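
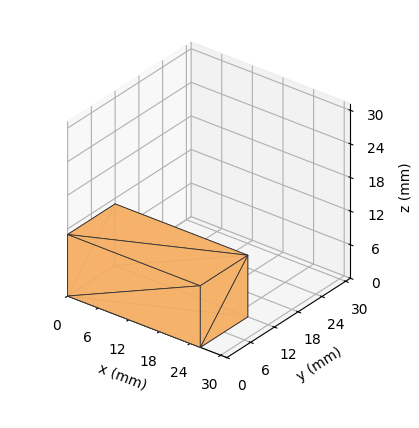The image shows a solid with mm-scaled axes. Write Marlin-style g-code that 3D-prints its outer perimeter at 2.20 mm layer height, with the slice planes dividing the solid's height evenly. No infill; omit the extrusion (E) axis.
Reading the render: the shape is a rectangular box, roughly 26 × 12 mm footprint and 11 mm tall (dimensions read to the nearest mm from the axis ticks). For the g-code, the solid's height is divided into equal slices at the stated Δz and each level perimeter traced with G1 moves after a G0 lift.

; perimeter-only toolpath
G21 ; units = mm
G90 ; absolute positioning
G28 ; home
; layer 1
G0 Z2.20
G0 X0.00 Y0.00
G1 X26.00 Y0.00
G1 X26.00 Y12.00
G1 X0.00 Y12.00
G1 X0.00 Y0.00
; layer 2
G0 Z4.40
G0 X0.00 Y0.00
G1 X26.00 Y0.00
G1 X26.00 Y12.00
G1 X0.00 Y12.00
G1 X0.00 Y0.00
; layer 3
G0 Z6.60
G0 X0.00 Y0.00
G1 X26.00 Y0.00
G1 X26.00 Y12.00
G1 X0.00 Y12.00
G1 X0.00 Y0.00
; layer 4
G0 Z8.80
G0 X0.00 Y0.00
G1 X26.00 Y0.00
G1 X26.00 Y12.00
G1 X0.00 Y12.00
G1 X0.00 Y0.00
; layer 5
G0 Z11.00
G0 X0.00 Y0.00
G1 X26.00 Y0.00
G1 X26.00 Y12.00
G1 X0.00 Y12.00
G1 X0.00 Y0.00
M2 ; end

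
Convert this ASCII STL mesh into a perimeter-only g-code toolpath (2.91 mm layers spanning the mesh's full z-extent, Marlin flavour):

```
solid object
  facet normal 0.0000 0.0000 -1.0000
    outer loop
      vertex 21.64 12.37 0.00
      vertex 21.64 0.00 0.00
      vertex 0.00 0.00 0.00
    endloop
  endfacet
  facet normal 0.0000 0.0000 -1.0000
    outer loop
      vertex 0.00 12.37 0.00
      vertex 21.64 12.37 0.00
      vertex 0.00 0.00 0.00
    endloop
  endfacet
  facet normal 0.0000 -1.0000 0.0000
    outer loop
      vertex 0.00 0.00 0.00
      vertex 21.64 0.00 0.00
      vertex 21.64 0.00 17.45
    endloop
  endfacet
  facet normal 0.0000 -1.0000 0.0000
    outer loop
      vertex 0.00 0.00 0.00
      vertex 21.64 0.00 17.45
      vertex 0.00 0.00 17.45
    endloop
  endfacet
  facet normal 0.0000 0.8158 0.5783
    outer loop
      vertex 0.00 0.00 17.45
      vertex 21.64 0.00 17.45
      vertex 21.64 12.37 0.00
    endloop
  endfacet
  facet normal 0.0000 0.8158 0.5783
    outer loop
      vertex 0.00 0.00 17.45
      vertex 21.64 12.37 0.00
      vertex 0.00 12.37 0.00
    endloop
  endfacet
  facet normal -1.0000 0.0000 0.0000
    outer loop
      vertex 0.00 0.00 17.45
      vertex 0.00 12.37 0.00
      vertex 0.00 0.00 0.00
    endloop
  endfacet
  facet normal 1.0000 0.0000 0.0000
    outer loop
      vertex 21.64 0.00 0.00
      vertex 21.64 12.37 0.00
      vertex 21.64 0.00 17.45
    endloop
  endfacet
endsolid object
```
; perimeter-only toolpath
G21 ; units = mm
G90 ; absolute positioning
G28 ; home
; layer 1
G0 Z2.91
G0 X0.00 Y0.00
G1 X21.64 Y0.00
G1 X21.64 Y10.31
G1 X0.00 Y10.31
G1 X0.00 Y0.00
; layer 2
G0 Z5.82
G0 X0.00 Y0.00
G1 X21.64 Y0.00
G1 X21.64 Y8.25
G1 X0.00 Y8.25
G1 X0.00 Y0.00
; layer 3
G0 Z8.72
G0 X0.00 Y0.00
G1 X21.64 Y0.00
G1 X21.64 Y6.18
G1 X0.00 Y6.18
G1 X0.00 Y0.00
; layer 4
G0 Z11.63
G0 X0.00 Y0.00
G1 X21.64 Y0.00
G1 X21.64 Y4.12
G1 X0.00 Y4.12
G1 X0.00 Y0.00
; layer 5
G0 Z14.54
G0 X0.00 Y0.00
G1 X21.64 Y0.00
G1 X21.64 Y2.06
G1 X0.00 Y2.06
G1 X0.00 Y0.00
M2 ; end

The solid is a wedge (ramp): 21.6 × 12.4 mm base, rising to 17.4 mm along the y=0 edge and sloping linearly to z=0 at y=12.4. Slicing at Δz = 2.91 mm — 6 equal slices spanning the solid's height, so layer i sits at z = i·h/6 — gives 5 non-empty perimeters. Each is a 4-segment closed polygon; G0 lifts to the layer z and rapids to the start vertex, then G1 traces the edges. The cross-section shrinks linearly with z (the slice at the apex is degenerate and omitted).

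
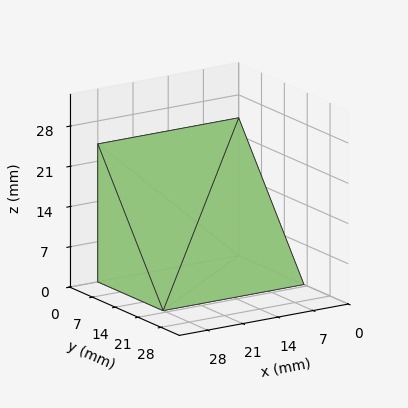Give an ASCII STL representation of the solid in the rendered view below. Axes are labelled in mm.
Reading the render: the shape is a wedge (ramp): 28 × 20 mm base, rising to 24 mm along the y=0 edge and sloping linearly to z=0 at y=20 (dimensions read to the nearest mm from the axis ticks). For the STL, each face is triangulated and given an outward normal.

solid part
  facet normal 0.0000 0.0000 -1.0000
    outer loop
      vertex 28.000 20.000 0.000
      vertex 28.000 0.000 0.000
      vertex 0.000 0.000 0.000
    endloop
  endfacet
  facet normal 0.0000 0.0000 -1.0000
    outer loop
      vertex 0.000 20.000 0.000
      vertex 28.000 20.000 0.000
      vertex 0.000 0.000 0.000
    endloop
  endfacet
  facet normal 0.0000 -1.0000 0.0000
    outer loop
      vertex 0.000 0.000 0.000
      vertex 28.000 0.000 0.000
      vertex 28.000 0.000 24.000
    endloop
  endfacet
  facet normal 0.0000 -1.0000 0.0000
    outer loop
      vertex 0.000 0.000 0.000
      vertex 28.000 0.000 24.000
      vertex 0.000 0.000 24.000
    endloop
  endfacet
  facet normal 0.0000 0.7682 0.6402
    outer loop
      vertex 0.000 0.000 24.000
      vertex 28.000 0.000 24.000
      vertex 28.000 20.000 0.000
    endloop
  endfacet
  facet normal 0.0000 0.7682 0.6402
    outer loop
      vertex 0.000 0.000 24.000
      vertex 28.000 20.000 0.000
      vertex 0.000 20.000 0.000
    endloop
  endfacet
  facet normal -1.0000 0.0000 0.0000
    outer loop
      vertex 0.000 0.000 24.000
      vertex 0.000 20.000 0.000
      vertex 0.000 0.000 0.000
    endloop
  endfacet
  facet normal 1.0000 0.0000 0.0000
    outer loop
      vertex 28.000 0.000 0.000
      vertex 28.000 20.000 0.000
      vertex 28.000 0.000 24.000
    endloop
  endfacet
endsolid part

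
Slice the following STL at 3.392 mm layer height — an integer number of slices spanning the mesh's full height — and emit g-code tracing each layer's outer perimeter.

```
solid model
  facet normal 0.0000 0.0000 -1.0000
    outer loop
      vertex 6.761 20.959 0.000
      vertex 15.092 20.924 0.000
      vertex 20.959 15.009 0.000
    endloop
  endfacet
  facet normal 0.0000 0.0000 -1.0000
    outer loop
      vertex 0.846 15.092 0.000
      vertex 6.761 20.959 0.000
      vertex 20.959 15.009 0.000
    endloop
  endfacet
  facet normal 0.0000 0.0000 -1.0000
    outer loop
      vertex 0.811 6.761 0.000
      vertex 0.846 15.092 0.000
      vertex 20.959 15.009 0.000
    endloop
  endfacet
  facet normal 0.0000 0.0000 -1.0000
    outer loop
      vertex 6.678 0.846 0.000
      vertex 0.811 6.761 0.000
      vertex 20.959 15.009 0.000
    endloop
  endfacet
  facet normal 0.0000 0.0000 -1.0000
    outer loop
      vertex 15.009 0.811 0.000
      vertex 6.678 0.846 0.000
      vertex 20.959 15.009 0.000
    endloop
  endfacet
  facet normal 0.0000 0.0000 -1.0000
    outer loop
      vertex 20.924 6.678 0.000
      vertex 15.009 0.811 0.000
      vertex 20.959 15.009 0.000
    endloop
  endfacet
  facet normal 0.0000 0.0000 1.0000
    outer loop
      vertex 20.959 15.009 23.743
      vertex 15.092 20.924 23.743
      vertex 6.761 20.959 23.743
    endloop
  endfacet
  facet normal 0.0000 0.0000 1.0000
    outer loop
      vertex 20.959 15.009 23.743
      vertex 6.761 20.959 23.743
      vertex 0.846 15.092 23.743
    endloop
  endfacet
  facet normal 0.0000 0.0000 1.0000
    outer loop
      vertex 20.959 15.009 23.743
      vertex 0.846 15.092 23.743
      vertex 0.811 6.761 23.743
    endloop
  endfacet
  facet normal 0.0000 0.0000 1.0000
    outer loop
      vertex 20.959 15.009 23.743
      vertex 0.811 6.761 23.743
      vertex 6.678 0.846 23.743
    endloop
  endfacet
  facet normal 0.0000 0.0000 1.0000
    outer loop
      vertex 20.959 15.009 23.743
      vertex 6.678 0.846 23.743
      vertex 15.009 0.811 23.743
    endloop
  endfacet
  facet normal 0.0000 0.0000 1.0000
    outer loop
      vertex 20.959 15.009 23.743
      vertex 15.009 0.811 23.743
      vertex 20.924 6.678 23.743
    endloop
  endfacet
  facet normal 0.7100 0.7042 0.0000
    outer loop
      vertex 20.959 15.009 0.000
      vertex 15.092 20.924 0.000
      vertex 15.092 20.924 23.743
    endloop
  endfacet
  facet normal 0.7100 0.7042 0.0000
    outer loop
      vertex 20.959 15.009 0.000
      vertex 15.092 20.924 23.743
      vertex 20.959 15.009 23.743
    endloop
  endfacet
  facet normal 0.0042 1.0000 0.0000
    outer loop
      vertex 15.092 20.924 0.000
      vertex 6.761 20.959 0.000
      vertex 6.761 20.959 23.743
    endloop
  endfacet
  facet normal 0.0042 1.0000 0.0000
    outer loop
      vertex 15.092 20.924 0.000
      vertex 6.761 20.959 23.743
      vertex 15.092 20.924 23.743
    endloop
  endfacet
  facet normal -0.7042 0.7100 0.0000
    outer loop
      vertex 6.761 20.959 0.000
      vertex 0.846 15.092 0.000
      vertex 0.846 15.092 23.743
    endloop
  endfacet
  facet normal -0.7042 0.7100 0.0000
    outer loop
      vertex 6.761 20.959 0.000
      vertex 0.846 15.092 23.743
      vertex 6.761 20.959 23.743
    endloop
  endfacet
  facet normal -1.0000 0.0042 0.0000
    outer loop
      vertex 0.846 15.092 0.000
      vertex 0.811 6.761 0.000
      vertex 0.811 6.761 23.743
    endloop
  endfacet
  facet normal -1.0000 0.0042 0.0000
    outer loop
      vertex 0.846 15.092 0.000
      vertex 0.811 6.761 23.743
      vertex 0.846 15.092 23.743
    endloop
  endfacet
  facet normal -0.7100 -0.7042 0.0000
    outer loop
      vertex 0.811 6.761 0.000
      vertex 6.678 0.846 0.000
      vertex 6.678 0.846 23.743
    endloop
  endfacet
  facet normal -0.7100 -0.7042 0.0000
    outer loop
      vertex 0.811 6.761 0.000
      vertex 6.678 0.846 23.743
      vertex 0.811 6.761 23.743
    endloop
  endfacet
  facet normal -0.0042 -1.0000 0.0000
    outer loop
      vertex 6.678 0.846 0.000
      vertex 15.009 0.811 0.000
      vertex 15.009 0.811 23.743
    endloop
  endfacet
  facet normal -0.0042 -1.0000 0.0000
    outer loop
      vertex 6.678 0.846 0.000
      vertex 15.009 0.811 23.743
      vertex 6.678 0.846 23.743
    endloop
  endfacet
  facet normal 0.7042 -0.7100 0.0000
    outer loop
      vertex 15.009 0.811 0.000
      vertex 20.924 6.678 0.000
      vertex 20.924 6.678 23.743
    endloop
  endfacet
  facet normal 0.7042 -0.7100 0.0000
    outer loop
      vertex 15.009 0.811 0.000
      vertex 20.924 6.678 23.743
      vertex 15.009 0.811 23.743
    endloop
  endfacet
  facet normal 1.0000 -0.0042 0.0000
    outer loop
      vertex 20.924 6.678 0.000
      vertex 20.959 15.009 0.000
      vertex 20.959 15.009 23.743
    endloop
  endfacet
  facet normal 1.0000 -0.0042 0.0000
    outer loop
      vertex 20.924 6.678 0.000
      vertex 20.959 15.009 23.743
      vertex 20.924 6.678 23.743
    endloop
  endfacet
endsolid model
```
; perimeter-only toolpath
G21 ; units = mm
G90 ; absolute positioning
G28 ; home
; layer 1
G0 Z3.392
G0 X20.959 Y15.009
G1 X15.092 Y20.924
G1 X6.761 Y20.959
G1 X0.846 Y15.092
G1 X0.811 Y6.761
G1 X6.678 Y0.846
G1 X15.009 Y0.811
G1 X20.924 Y6.678
G1 X20.959 Y15.009
; layer 2
G0 Z6.784
G0 X20.959 Y15.009
G1 X15.092 Y20.924
G1 X6.761 Y20.959
G1 X0.846 Y15.092
G1 X0.811 Y6.761
G1 X6.678 Y0.846
G1 X15.009 Y0.811
G1 X20.924 Y6.678
G1 X20.959 Y15.009
; layer 3
G0 Z10.176
G0 X20.959 Y15.009
G1 X15.092 Y20.924
G1 X6.761 Y20.959
G1 X0.846 Y15.092
G1 X0.811 Y6.761
G1 X6.678 Y0.846
G1 X15.009 Y0.811
G1 X20.924 Y6.678
G1 X20.959 Y15.009
; layer 4
G0 Z13.567
G0 X20.959 Y15.009
G1 X15.092 Y20.924
G1 X6.761 Y20.959
G1 X0.846 Y15.092
G1 X0.811 Y6.761
G1 X6.678 Y0.846
G1 X15.009 Y0.811
G1 X20.924 Y6.678
G1 X20.959 Y15.009
; layer 5
G0 Z16.959
G0 X20.959 Y15.009
G1 X15.092 Y20.924
G1 X6.761 Y20.959
G1 X0.846 Y15.092
G1 X0.811 Y6.761
G1 X6.678 Y0.846
G1 X15.009 Y0.811
G1 X20.924 Y6.678
G1 X20.959 Y15.009
; layer 6
G0 Z20.351
G0 X20.959 Y15.009
G1 X15.092 Y20.924
G1 X6.761 Y20.959
G1 X0.846 Y15.092
G1 X0.811 Y6.761
G1 X6.678 Y0.846
G1 X15.009 Y0.811
G1 X20.924 Y6.678
G1 X20.959 Y15.009
; layer 7
G0 Z23.743
G0 X20.959 Y15.009
G1 X15.092 Y20.924
G1 X6.761 Y20.959
G1 X0.846 Y15.092
G1 X0.811 Y6.761
G1 X6.678 Y0.846
G1 X15.009 Y0.811
G1 X20.924 Y6.678
G1 X20.959 Y15.009
M2 ; end

The solid is a regular 8-sided prism (a cylinder approximated with 8 flat sides), circumscribed radius ≈ 10.9 mm, height ≈ 23.7 mm. Slicing at Δz = 3.392 mm — 7 equal slices spanning the solid's height, so layer i sits at z = i·h/7 — gives 7 non-empty perimeters. Each is a 8-segment closed polygon; G0 lifts to the layer z and rapids to the start vertex, then G1 traces the edges.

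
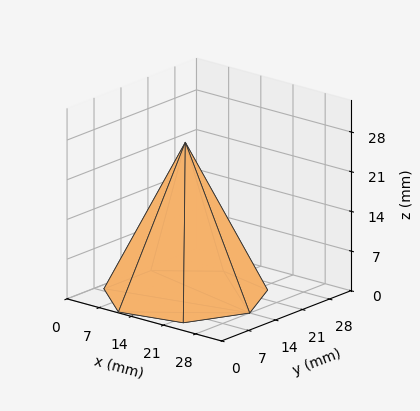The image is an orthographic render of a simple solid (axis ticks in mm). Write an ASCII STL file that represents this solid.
Reading the render: the shape is a regular 7-sided pyramid, base circumscribed radius ≈ 14 mm, apex at z ≈ 27 mm (dimensions read to the nearest mm from the axis ticks). For the STL, each face is triangulated and given an outward normal.

solid part
  facet normal 0.0000 0.0000 -1.0000
    outer loop
      vertex 10.885 27.649 0.000
      vertex 22.729 24.946 0.000
      vertex 28.000 14.000 0.000
    endloop
  endfacet
  facet normal 0.0000 0.0000 -1.0000
    outer loop
      vertex 1.386 20.074 0.000
      vertex 10.885 27.649 0.000
      vertex 28.000 14.000 0.000
    endloop
  endfacet
  facet normal 0.0000 0.0000 -1.0000
    outer loop
      vertex 1.386 7.926 0.000
      vertex 1.386 20.074 0.000
      vertex 28.000 14.000 0.000
    endloop
  endfacet
  facet normal 0.0000 0.0000 -1.0000
    outer loop
      vertex 10.885 0.351 0.000
      vertex 1.386 7.926 0.000
      vertex 28.000 14.000 0.000
    endloop
  endfacet
  facet normal 0.0000 0.0000 -1.0000
    outer loop
      vertex 22.729 3.054 0.000
      vertex 10.885 0.351 0.000
      vertex 28.000 14.000 0.000
    endloop
  endfacet
  facet normal 0.8163 0.3931 0.4233
    outer loop
      vertex 28.000 14.000 0.000
      vertex 22.729 24.946 0.000
      vertex 14.000 14.000 27.000
    endloop
  endfacet
  facet normal 0.2016 0.8833 0.4233
    outer loop
      vertex 22.729 24.946 0.000
      vertex 10.885 27.649 0.000
      vertex 14.000 14.000 27.000
    endloop
  endfacet
  facet normal -0.5649 0.7084 0.4233
    outer loop
      vertex 10.885 27.649 0.000
      vertex 1.386 20.074 0.000
      vertex 14.000 14.000 27.000
    endloop
  endfacet
  facet normal -0.9060 0.0000 0.4233
    outer loop
      vertex 1.386 20.074 0.000
      vertex 1.386 7.926 0.000
      vertex 14.000 14.000 27.000
    endloop
  endfacet
  facet normal -0.5649 -0.7084 0.4233
    outer loop
      vertex 1.386 7.926 0.000
      vertex 10.885 0.351 0.000
      vertex 14.000 14.000 27.000
    endloop
  endfacet
  facet normal 0.2016 -0.8833 0.4233
    outer loop
      vertex 10.885 0.351 0.000
      vertex 22.729 3.054 0.000
      vertex 14.000 14.000 27.000
    endloop
  endfacet
  facet normal 0.8163 -0.3931 0.4233
    outer loop
      vertex 22.729 3.054 0.000
      vertex 28.000 14.000 0.000
      vertex 14.000 14.000 27.000
    endloop
  endfacet
endsolid part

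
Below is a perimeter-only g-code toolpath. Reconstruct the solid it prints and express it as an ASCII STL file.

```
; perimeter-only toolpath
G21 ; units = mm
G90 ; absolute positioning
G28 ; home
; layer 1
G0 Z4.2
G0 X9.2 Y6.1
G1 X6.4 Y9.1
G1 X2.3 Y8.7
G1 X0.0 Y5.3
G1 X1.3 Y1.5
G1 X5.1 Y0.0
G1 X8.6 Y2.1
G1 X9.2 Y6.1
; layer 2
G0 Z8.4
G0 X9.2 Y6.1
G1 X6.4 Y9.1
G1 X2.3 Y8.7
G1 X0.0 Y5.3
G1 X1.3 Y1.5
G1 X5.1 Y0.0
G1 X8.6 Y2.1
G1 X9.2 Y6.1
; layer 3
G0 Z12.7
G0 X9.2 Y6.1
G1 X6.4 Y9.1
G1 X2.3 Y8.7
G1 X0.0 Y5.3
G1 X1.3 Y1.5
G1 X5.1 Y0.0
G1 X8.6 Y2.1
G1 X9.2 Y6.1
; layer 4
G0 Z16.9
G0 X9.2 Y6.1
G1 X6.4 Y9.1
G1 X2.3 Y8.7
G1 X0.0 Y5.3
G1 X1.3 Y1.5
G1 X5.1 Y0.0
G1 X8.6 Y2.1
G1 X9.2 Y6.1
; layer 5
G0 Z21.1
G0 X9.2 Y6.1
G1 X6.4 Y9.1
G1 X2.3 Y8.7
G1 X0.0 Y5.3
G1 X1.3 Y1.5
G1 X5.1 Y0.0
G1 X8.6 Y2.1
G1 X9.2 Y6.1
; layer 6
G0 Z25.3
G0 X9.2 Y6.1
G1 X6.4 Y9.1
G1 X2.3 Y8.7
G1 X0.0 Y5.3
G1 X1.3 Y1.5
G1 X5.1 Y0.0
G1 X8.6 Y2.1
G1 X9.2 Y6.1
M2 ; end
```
solid part
  facet normal 0.0000 0.0000 -1.0000
    outer loop
      vertex 2.3 8.7 0.0
      vertex 6.4 9.1 0.0
      vertex 9.2 6.1 0.0
    endloop
  endfacet
  facet normal 0.0000 0.0000 -1.0000
    outer loop
      vertex 0.0 5.3 0.0
      vertex 2.3 8.7 0.0
      vertex 9.2 6.1 0.0
    endloop
  endfacet
  facet normal 0.0000 0.0000 -1.0000
    outer loop
      vertex 1.3 1.5 0.0
      vertex 0.0 5.3 0.0
      vertex 9.2 6.1 0.0
    endloop
  endfacet
  facet normal 0.0000 0.0000 -1.0000
    outer loop
      vertex 5.1 0.0 0.0
      vertex 1.3 1.5 0.0
      vertex 9.2 6.1 0.0
    endloop
  endfacet
  facet normal 0.0000 0.0000 -1.0000
    outer loop
      vertex 8.6 2.1 0.0
      vertex 5.1 0.0 0.0
      vertex 9.2 6.1 0.0
    endloop
  endfacet
  facet normal 0.0000 0.0000 1.0000
    outer loop
      vertex 9.2 6.1 25.3
      vertex 6.4 9.1 25.3
      vertex 2.3 8.7 25.3
    endloop
  endfacet
  facet normal 0.0000 0.0000 1.0000
    outer loop
      vertex 9.2 6.1 25.3
      vertex 2.3 8.7 25.3
      vertex 0.0 5.3 25.3
    endloop
  endfacet
  facet normal 0.0000 0.0000 1.0000
    outer loop
      vertex 9.2 6.1 25.3
      vertex 0.0 5.3 25.3
      vertex 1.3 1.5 25.3
    endloop
  endfacet
  facet normal 0.0000 0.0000 1.0000
    outer loop
      vertex 9.2 6.1 25.3
      vertex 1.3 1.5 25.3
      vertex 5.1 0.0 25.3
    endloop
  endfacet
  facet normal 0.0000 0.0000 1.0000
    outer loop
      vertex 9.2 6.1 25.3
      vertex 5.1 0.0 25.3
      vertex 8.6 2.1 25.3
    endloop
  endfacet
  facet normal 0.7311 0.6823 0.0000
    outer loop
      vertex 9.2 6.1 0.0
      vertex 6.4 9.1 0.0
      vertex 6.4 9.1 25.3
    endloop
  endfacet
  facet normal 0.7311 0.6823 0.0000
    outer loop
      vertex 9.2 6.1 0.0
      vertex 6.4 9.1 25.3
      vertex 9.2 6.1 25.3
    endloop
  endfacet
  facet normal -0.0971 0.9953 0.0000
    outer loop
      vertex 6.4 9.1 0.0
      vertex 2.3 8.7 0.0
      vertex 2.3 8.7 25.3
    endloop
  endfacet
  facet normal -0.0971 0.9953 0.0000
    outer loop
      vertex 6.4 9.1 0.0
      vertex 2.3 8.7 25.3
      vertex 6.4 9.1 25.3
    endloop
  endfacet
  facet normal -0.8283 0.5603 0.0000
    outer loop
      vertex 2.3 8.7 0.0
      vertex 0.0 5.3 0.0
      vertex 0.0 5.3 25.3
    endloop
  endfacet
  facet normal -0.8283 0.5603 0.0000
    outer loop
      vertex 2.3 8.7 0.0
      vertex 0.0 5.3 25.3
      vertex 2.3 8.7 25.3
    endloop
  endfacet
  facet normal -0.9462 -0.3237 0.0000
    outer loop
      vertex 0.0 5.3 0.0
      vertex 1.3 1.5 0.0
      vertex 1.3 1.5 25.3
    endloop
  endfacet
  facet normal -0.9462 -0.3237 0.0000
    outer loop
      vertex 0.0 5.3 0.0
      vertex 1.3 1.5 25.3
      vertex 0.0 5.3 25.3
    endloop
  endfacet
  facet normal -0.3672 -0.9302 0.0000
    outer loop
      vertex 1.3 1.5 0.0
      vertex 5.1 0.0 0.0
      vertex 5.1 0.0 25.3
    endloop
  endfacet
  facet normal -0.3672 -0.9302 0.0000
    outer loop
      vertex 1.3 1.5 0.0
      vertex 5.1 0.0 25.3
      vertex 1.3 1.5 25.3
    endloop
  endfacet
  facet normal 0.5145 -0.8575 0.0000
    outer loop
      vertex 5.1 0.0 0.0
      vertex 8.6 2.1 0.0
      vertex 8.6 2.1 25.3
    endloop
  endfacet
  facet normal 0.5145 -0.8575 0.0000
    outer loop
      vertex 5.1 0.0 0.0
      vertex 8.6 2.1 25.3
      vertex 5.1 0.0 25.3
    endloop
  endfacet
  facet normal 0.9889 -0.1483 0.0000
    outer loop
      vertex 8.6 2.1 0.0
      vertex 9.2 6.1 0.0
      vertex 9.2 6.1 25.3
    endloop
  endfacet
  facet normal 0.9889 -0.1483 0.0000
    outer loop
      vertex 8.6 2.1 0.0
      vertex 9.2 6.1 25.3
      vertex 8.6 2.1 25.3
    endloop
  endfacet
endsolid part

The G0 Z moves step by Δz≈4.2 mm. Every layer's G1 loop is the same polygon, so the solid is a straight extrusion of it from z=0 to z≈25.3. Closing with flat bottom and top caps and triangulating gives 24 facets — a regular 7-sided prism (a cylinder approximated with 7 flat sides), circumscribed radius ≈ 4.7 mm, height ≈ 25.3 mm.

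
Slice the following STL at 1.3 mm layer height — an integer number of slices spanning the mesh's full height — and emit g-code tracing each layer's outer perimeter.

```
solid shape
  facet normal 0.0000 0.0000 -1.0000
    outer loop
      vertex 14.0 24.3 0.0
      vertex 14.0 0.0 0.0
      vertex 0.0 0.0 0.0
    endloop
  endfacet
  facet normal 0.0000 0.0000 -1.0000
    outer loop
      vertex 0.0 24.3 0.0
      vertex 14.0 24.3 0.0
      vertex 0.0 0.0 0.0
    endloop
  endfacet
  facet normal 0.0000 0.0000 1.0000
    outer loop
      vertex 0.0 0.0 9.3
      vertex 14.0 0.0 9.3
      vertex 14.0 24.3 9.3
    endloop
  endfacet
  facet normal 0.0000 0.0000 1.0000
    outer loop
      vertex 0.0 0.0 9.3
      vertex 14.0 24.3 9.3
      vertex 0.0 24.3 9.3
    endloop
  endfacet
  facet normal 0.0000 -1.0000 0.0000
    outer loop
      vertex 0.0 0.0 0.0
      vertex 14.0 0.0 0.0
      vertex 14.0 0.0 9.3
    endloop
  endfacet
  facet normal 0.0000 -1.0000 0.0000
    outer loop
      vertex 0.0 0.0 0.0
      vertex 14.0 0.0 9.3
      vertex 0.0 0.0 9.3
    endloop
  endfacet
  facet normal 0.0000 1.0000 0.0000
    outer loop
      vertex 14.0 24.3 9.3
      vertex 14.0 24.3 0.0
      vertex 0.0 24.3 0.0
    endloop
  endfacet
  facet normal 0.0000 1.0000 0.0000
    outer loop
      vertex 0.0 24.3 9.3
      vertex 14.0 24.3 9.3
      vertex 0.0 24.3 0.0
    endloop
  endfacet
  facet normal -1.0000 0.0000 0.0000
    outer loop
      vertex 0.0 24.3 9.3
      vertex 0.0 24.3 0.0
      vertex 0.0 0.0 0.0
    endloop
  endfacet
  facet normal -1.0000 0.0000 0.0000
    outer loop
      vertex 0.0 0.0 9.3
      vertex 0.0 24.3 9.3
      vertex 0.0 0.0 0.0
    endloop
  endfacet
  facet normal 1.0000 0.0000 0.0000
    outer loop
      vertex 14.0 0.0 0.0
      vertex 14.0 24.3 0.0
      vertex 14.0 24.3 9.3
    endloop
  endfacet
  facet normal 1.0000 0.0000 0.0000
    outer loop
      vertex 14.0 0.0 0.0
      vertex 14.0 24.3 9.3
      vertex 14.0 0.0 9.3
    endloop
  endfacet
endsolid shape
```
; perimeter-only toolpath
G21 ; units = mm
G90 ; absolute positioning
G28 ; home
; layer 1
G0 Z1.3
G0 X0.0 Y0.0
G1 X14.0 Y0.0
G1 X14.0 Y24.3
G1 X0.0 Y24.3
G1 X0.0 Y0.0
; layer 2
G0 Z2.7
G0 X0.0 Y0.0
G1 X14.0 Y0.0
G1 X14.0 Y24.3
G1 X0.0 Y24.3
G1 X0.0 Y0.0
; layer 3
G0 Z4.0
G0 X0.0 Y0.0
G1 X14.0 Y0.0
G1 X14.0 Y24.3
G1 X0.0 Y24.3
G1 X0.0 Y0.0
; layer 4
G0 Z5.3
G0 X0.0 Y0.0
G1 X14.0 Y0.0
G1 X14.0 Y24.3
G1 X0.0 Y24.3
G1 X0.0 Y0.0
; layer 5
G0 Z6.6
G0 X0.0 Y0.0
G1 X14.0 Y0.0
G1 X14.0 Y24.3
G1 X0.0 Y24.3
G1 X0.0 Y0.0
; layer 6
G0 Z8.0
G0 X0.0 Y0.0
G1 X14.0 Y0.0
G1 X14.0 Y24.3
G1 X0.0 Y24.3
G1 X0.0 Y0.0
; layer 7
G0 Z9.3
G0 X0.0 Y0.0
G1 X14.0 Y0.0
G1 X14.0 Y24.3
G1 X0.0 Y24.3
G1 X0.0 Y0.0
M2 ; end

The solid is a rectangular box, roughly 14 × 24.3 mm footprint and 9.3 mm tall. Slicing at Δz = 1.3 mm — 7 equal slices spanning the solid's height, so layer i sits at z = i·h/7 — gives 7 non-empty perimeters. Each is a 4-segment closed polygon; G0 lifts to the layer z and rapids to the start vertex, then G1 traces the edges.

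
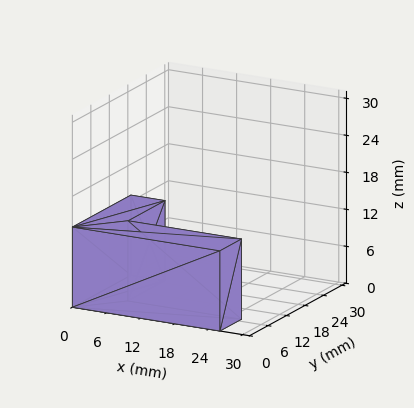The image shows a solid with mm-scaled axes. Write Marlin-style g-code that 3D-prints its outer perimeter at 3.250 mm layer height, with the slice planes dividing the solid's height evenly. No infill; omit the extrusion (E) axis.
Reading the render: the shape is an L-shaped prism: outer 26 × 19 mm, arm thicknesses ≈ 7 mm (horizontal) and 6 mm (vertical), extruded 13 mm in z (dimensions read to the nearest mm from the axis ticks). For the g-code, the solid's height is divided into equal slices at the stated Δz and each level perimeter traced with G1 moves after a G0 lift.

; perimeter-only toolpath
G21 ; units = mm
G90 ; absolute positioning
G28 ; home
; layer 1
G0 Z3.250
G0 X0.000 Y0.000
G1 X26.000 Y0.000
G1 X26.000 Y7.000
G1 X6.000 Y7.000
G1 X6.000 Y19.000
G1 X0.000 Y19.000
G1 X0.000 Y0.000
; layer 2
G0 Z6.500
G0 X0.000 Y0.000
G1 X26.000 Y0.000
G1 X26.000 Y7.000
G1 X6.000 Y7.000
G1 X6.000 Y19.000
G1 X0.000 Y19.000
G1 X0.000 Y0.000
; layer 3
G0 Z9.750
G0 X0.000 Y0.000
G1 X26.000 Y0.000
G1 X26.000 Y7.000
G1 X6.000 Y7.000
G1 X6.000 Y19.000
G1 X0.000 Y19.000
G1 X0.000 Y0.000
; layer 4
G0 Z13.000
G0 X0.000 Y0.000
G1 X26.000 Y0.000
G1 X26.000 Y7.000
G1 X6.000 Y7.000
G1 X6.000 Y19.000
G1 X0.000 Y19.000
G1 X0.000 Y0.000
M2 ; end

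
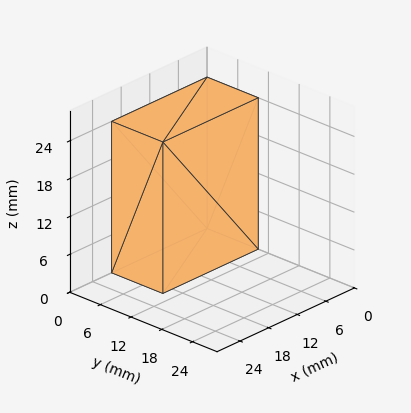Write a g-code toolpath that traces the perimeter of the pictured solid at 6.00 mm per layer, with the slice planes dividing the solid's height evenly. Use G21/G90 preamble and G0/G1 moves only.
Reading the render: the shape is a rectangular box, roughly 20 × 10 mm footprint and 24 mm tall (dimensions read to the nearest mm from the axis ticks). For the g-code, the solid's height is divided into equal slices at the stated Δz and each level perimeter traced with G1 moves after a G0 lift.

; perimeter-only toolpath
G21 ; units = mm
G90 ; absolute positioning
G28 ; home
; layer 1
G0 Z6.00
G0 X0.00 Y0.00
G1 X20.00 Y0.00
G1 X20.00 Y10.00
G1 X0.00 Y10.00
G1 X0.00 Y0.00
; layer 2
G0 Z12.00
G0 X0.00 Y0.00
G1 X20.00 Y0.00
G1 X20.00 Y10.00
G1 X0.00 Y10.00
G1 X0.00 Y0.00
; layer 3
G0 Z18.00
G0 X0.00 Y0.00
G1 X20.00 Y0.00
G1 X20.00 Y10.00
G1 X0.00 Y10.00
G1 X0.00 Y0.00
; layer 4
G0 Z24.00
G0 X0.00 Y0.00
G1 X20.00 Y0.00
G1 X20.00 Y10.00
G1 X0.00 Y10.00
G1 X0.00 Y0.00
M2 ; end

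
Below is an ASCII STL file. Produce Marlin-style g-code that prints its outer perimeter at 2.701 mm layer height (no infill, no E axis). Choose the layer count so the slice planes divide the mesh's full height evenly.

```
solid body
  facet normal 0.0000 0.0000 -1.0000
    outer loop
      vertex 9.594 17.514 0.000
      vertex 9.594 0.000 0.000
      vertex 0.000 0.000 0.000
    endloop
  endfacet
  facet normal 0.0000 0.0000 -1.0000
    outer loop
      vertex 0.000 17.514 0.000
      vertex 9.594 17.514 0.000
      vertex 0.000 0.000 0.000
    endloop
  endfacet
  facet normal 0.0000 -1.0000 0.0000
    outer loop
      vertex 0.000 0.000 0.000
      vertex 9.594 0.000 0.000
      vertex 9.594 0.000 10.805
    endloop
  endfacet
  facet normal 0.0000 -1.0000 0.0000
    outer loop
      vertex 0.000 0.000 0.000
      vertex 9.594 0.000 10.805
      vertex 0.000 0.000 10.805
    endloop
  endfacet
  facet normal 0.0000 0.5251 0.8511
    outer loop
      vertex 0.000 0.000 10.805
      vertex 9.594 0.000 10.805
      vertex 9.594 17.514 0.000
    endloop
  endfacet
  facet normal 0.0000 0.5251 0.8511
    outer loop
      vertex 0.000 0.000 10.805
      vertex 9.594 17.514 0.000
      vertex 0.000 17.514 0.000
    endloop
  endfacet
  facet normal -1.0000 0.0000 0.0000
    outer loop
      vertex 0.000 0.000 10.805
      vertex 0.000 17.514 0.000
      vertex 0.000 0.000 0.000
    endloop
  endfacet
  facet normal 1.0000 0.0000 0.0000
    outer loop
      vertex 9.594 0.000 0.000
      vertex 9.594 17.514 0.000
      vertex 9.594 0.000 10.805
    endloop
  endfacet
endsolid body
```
; perimeter-only toolpath
G21 ; units = mm
G90 ; absolute positioning
G28 ; home
; layer 1
G0 Z2.701
G0 X0.000 Y0.000
G1 X9.594 Y0.000
G1 X9.594 Y13.136
G1 X0.000 Y13.136
G1 X0.000 Y0.000
; layer 2
G0 Z5.402
G0 X0.000 Y0.000
G1 X9.594 Y0.000
G1 X9.594 Y8.757
G1 X0.000 Y8.757
G1 X0.000 Y0.000
; layer 3
G0 Z8.104
G0 X0.000 Y0.000
G1 X9.594 Y0.000
G1 X9.594 Y4.378
G1 X0.000 Y4.378
G1 X0.000 Y0.000
M2 ; end

The solid is a wedge (ramp): 9.59 × 17.5 mm base, rising to 10.8 mm along the y=0 edge and sloping linearly to z=0 at y=17.5. Slicing at Δz = 2.701 mm — 4 equal slices spanning the solid's height, so layer i sits at z = i·h/4 — gives 3 non-empty perimeters. Each is a 4-segment closed polygon; G0 lifts to the layer z and rapids to the start vertex, then G1 traces the edges. The cross-section shrinks linearly with z (the slice at the apex is degenerate and omitted).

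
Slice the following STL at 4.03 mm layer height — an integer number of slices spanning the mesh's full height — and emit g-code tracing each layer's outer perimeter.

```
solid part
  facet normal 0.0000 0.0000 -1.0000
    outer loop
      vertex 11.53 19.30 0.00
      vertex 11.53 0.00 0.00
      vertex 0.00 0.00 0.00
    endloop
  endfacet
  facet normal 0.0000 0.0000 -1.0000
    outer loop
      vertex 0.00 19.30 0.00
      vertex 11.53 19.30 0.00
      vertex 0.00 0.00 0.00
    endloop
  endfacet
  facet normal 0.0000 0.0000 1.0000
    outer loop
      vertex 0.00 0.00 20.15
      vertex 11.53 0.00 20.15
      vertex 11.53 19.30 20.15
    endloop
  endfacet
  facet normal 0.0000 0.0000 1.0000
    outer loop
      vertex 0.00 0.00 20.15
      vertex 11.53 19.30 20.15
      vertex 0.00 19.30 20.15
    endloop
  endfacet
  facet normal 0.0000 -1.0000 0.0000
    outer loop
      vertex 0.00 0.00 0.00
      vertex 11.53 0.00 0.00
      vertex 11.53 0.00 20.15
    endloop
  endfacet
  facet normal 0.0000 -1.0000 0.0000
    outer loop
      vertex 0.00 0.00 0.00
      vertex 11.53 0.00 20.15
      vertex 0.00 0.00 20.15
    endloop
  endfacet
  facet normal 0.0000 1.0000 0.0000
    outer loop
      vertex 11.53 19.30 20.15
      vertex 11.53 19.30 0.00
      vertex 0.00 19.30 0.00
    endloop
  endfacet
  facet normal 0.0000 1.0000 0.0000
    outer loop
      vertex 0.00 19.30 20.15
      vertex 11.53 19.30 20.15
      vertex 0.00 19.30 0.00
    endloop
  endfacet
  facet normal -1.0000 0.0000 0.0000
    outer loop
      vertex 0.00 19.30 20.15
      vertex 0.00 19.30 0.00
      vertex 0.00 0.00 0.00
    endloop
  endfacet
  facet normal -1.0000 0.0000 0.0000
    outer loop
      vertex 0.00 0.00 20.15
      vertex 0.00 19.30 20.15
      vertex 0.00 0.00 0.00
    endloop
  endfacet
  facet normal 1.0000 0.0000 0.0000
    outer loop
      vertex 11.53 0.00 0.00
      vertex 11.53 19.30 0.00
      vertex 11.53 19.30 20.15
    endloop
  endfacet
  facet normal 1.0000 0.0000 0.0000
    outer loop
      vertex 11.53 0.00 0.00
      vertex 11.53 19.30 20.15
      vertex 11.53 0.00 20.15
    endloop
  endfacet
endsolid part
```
; perimeter-only toolpath
G21 ; units = mm
G90 ; absolute positioning
G28 ; home
; layer 1
G0 Z4.03
G0 X0.00 Y0.00
G1 X11.53 Y0.00
G1 X11.53 Y19.30
G1 X0.00 Y19.30
G1 X0.00 Y0.00
; layer 2
G0 Z8.06
G0 X0.00 Y0.00
G1 X11.53 Y0.00
G1 X11.53 Y19.30
G1 X0.00 Y19.30
G1 X0.00 Y0.00
; layer 3
G0 Z12.09
G0 X0.00 Y0.00
G1 X11.53 Y0.00
G1 X11.53 Y19.30
G1 X0.00 Y19.30
G1 X0.00 Y0.00
; layer 4
G0 Z16.12
G0 X0.00 Y0.00
G1 X11.53 Y0.00
G1 X11.53 Y19.30
G1 X0.00 Y19.30
G1 X0.00 Y0.00
; layer 5
G0 Z20.15
G0 X0.00 Y0.00
G1 X11.53 Y0.00
G1 X11.53 Y19.30
G1 X0.00 Y19.30
G1 X0.00 Y0.00
M2 ; end

The solid is a rectangular box, roughly 11.5 × 19.3 mm footprint and 20.1 mm tall. Slicing at Δz = 4.03 mm — 5 equal slices spanning the solid's height, so layer i sits at z = i·h/5 — gives 5 non-empty perimeters. Each is a 4-segment closed polygon; G0 lifts to the layer z and rapids to the start vertex, then G1 traces the edges.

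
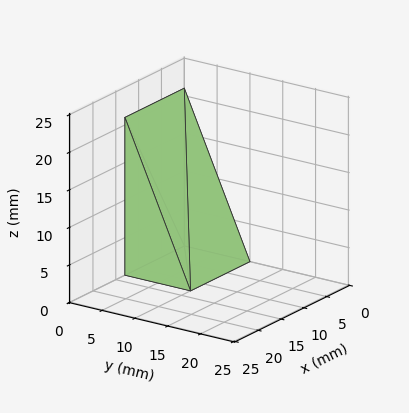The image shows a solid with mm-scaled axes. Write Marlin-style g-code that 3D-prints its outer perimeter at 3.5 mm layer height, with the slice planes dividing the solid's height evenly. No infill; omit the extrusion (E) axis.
Reading the render: the shape is a wedge (ramp): 13 × 10 mm base, rising to 21 mm along the y=0 edge and sloping linearly to z=0 at y=10 (dimensions read to the nearest mm from the axis ticks). For the g-code, the solid's height is divided into equal slices at the stated Δz and each level perimeter traced with G1 moves after a G0 lift.

; perimeter-only toolpath
G21 ; units = mm
G90 ; absolute positioning
G28 ; home
; layer 1
G0 Z3.5
G0 X0.0 Y0.0
G1 X13.0 Y0.0
G1 X13.0 Y8.3
G1 X0.0 Y8.3
G1 X0.0 Y0.0
; layer 2
G0 Z7.0
G0 X0.0 Y0.0
G1 X13.0 Y0.0
G1 X13.0 Y6.7
G1 X0.0 Y6.7
G1 X0.0 Y0.0
; layer 3
G0 Z10.5
G0 X0.0 Y0.0
G1 X13.0 Y0.0
G1 X13.0 Y5.0
G1 X0.0 Y5.0
G1 X0.0 Y0.0
; layer 4
G0 Z14.0
G0 X0.0 Y0.0
G1 X13.0 Y0.0
G1 X13.0 Y3.3
G1 X0.0 Y3.3
G1 X0.0 Y0.0
; layer 5
G0 Z17.5
G0 X0.0 Y0.0
G1 X13.0 Y0.0
G1 X13.0 Y1.7
G1 X0.0 Y1.7
G1 X0.0 Y0.0
M2 ; end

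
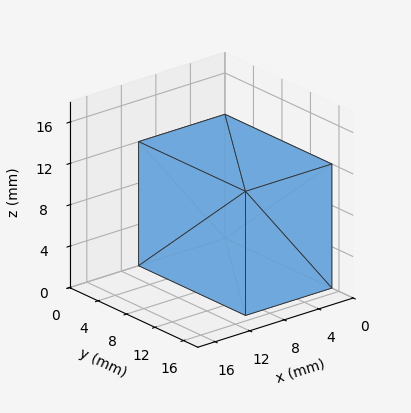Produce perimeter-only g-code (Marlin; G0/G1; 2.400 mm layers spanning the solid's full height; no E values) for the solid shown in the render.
Reading the render: the shape is a rectangular box, roughly 10 × 15 mm footprint and 12 mm tall (dimensions read to the nearest mm from the axis ticks). For the g-code, the solid's height is divided into equal slices at the stated Δz and each level perimeter traced with G1 moves after a G0 lift.

; perimeter-only toolpath
G21 ; units = mm
G90 ; absolute positioning
G28 ; home
; layer 1
G0 Z2.400
G0 X0.000 Y0.000
G1 X10.000 Y0.000
G1 X10.000 Y15.000
G1 X0.000 Y15.000
G1 X0.000 Y0.000
; layer 2
G0 Z4.800
G0 X0.000 Y0.000
G1 X10.000 Y0.000
G1 X10.000 Y15.000
G1 X0.000 Y15.000
G1 X0.000 Y0.000
; layer 3
G0 Z7.200
G0 X0.000 Y0.000
G1 X10.000 Y0.000
G1 X10.000 Y15.000
G1 X0.000 Y15.000
G1 X0.000 Y0.000
; layer 4
G0 Z9.600
G0 X0.000 Y0.000
G1 X10.000 Y0.000
G1 X10.000 Y15.000
G1 X0.000 Y15.000
G1 X0.000 Y0.000
; layer 5
G0 Z12.000
G0 X0.000 Y0.000
G1 X10.000 Y0.000
G1 X10.000 Y15.000
G1 X0.000 Y15.000
G1 X0.000 Y0.000
M2 ; end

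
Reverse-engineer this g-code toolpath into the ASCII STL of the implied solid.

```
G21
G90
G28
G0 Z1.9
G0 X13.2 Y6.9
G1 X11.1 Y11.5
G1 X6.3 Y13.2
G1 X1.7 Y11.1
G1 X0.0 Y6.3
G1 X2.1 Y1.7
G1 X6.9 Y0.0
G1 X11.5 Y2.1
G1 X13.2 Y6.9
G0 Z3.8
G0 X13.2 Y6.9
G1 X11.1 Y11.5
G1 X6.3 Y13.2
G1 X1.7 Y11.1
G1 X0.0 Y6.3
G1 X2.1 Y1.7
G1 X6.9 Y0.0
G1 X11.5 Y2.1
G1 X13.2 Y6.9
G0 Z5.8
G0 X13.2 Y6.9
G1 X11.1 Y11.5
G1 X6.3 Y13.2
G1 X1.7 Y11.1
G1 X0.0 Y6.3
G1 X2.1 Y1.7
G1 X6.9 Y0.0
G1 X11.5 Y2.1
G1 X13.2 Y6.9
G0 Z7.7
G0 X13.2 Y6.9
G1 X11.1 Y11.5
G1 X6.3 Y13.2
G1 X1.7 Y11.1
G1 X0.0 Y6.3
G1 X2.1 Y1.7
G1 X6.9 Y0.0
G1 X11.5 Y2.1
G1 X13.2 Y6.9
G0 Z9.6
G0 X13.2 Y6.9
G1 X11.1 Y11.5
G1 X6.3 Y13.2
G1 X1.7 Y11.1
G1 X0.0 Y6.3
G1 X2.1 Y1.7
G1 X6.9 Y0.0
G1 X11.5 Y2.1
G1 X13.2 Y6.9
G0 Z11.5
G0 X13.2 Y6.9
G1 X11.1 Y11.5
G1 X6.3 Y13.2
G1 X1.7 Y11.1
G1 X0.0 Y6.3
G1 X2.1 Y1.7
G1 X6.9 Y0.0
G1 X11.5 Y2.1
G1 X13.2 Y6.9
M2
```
solid part
  facet normal 0.0000 0.0000 -1.0000
    outer loop
      vertex 6.3 13.2 0.0
      vertex 11.1 11.5 0.0
      vertex 13.2 6.9 0.0
    endloop
  endfacet
  facet normal 0.0000 0.0000 -1.0000
    outer loop
      vertex 1.7 11.1 0.0
      vertex 6.3 13.2 0.0
      vertex 13.2 6.9 0.0
    endloop
  endfacet
  facet normal 0.0000 0.0000 -1.0000
    outer loop
      vertex 0.0 6.3 0.0
      vertex 1.7 11.1 0.0
      vertex 13.2 6.9 0.0
    endloop
  endfacet
  facet normal 0.0000 0.0000 -1.0000
    outer loop
      vertex 2.1 1.7 0.0
      vertex 0.0 6.3 0.0
      vertex 13.2 6.9 0.0
    endloop
  endfacet
  facet normal 0.0000 0.0000 -1.0000
    outer loop
      vertex 6.9 0.0 0.0
      vertex 2.1 1.7 0.0
      vertex 13.2 6.9 0.0
    endloop
  endfacet
  facet normal 0.0000 0.0000 -1.0000
    outer loop
      vertex 11.5 2.1 0.0
      vertex 6.9 0.0 0.0
      vertex 13.2 6.9 0.0
    endloop
  endfacet
  facet normal 0.0000 0.0000 1.0000
    outer loop
      vertex 13.2 6.9 11.5
      vertex 11.1 11.5 11.5
      vertex 6.3 13.2 11.5
    endloop
  endfacet
  facet normal 0.0000 0.0000 1.0000
    outer loop
      vertex 13.2 6.9 11.5
      vertex 6.3 13.2 11.5
      vertex 1.7 11.1 11.5
    endloop
  endfacet
  facet normal 0.0000 0.0000 1.0000
    outer loop
      vertex 13.2 6.9 11.5
      vertex 1.7 11.1 11.5
      vertex 0.0 6.3 11.5
    endloop
  endfacet
  facet normal 0.0000 0.0000 1.0000
    outer loop
      vertex 13.2 6.9 11.5
      vertex 0.0 6.3 11.5
      vertex 2.1 1.7 11.5
    endloop
  endfacet
  facet normal 0.0000 0.0000 1.0000
    outer loop
      vertex 13.2 6.9 11.5
      vertex 2.1 1.7 11.5
      vertex 6.9 0.0 11.5
    endloop
  endfacet
  facet normal 0.0000 0.0000 1.0000
    outer loop
      vertex 13.2 6.9 11.5
      vertex 6.9 0.0 11.5
      vertex 11.5 2.1 11.5
    endloop
  endfacet
  facet normal 0.9097 0.4153 0.0000
    outer loop
      vertex 13.2 6.9 0.0
      vertex 11.1 11.5 0.0
      vertex 11.1 11.5 11.5
    endloop
  endfacet
  facet normal 0.9097 0.4153 0.0000
    outer loop
      vertex 13.2 6.9 0.0
      vertex 11.1 11.5 11.5
      vertex 13.2 6.9 11.5
    endloop
  endfacet
  facet normal 0.3338 0.9426 0.0000
    outer loop
      vertex 11.1 11.5 0.0
      vertex 6.3 13.2 0.0
      vertex 6.3 13.2 11.5
    endloop
  endfacet
  facet normal 0.3338 0.9426 0.0000
    outer loop
      vertex 11.1 11.5 0.0
      vertex 6.3 13.2 11.5
      vertex 11.1 11.5 11.5
    endloop
  endfacet
  facet normal -0.4153 0.9097 0.0000
    outer loop
      vertex 6.3 13.2 0.0
      vertex 1.7 11.1 0.0
      vertex 1.7 11.1 11.5
    endloop
  endfacet
  facet normal -0.4153 0.9097 0.0000
    outer loop
      vertex 6.3 13.2 0.0
      vertex 1.7 11.1 11.5
      vertex 6.3 13.2 11.5
    endloop
  endfacet
  facet normal -0.9426 0.3338 0.0000
    outer loop
      vertex 1.7 11.1 0.0
      vertex 0.0 6.3 0.0
      vertex 0.0 6.3 11.5
    endloop
  endfacet
  facet normal -0.9426 0.3338 0.0000
    outer loop
      vertex 1.7 11.1 0.0
      vertex 0.0 6.3 11.5
      vertex 1.7 11.1 11.5
    endloop
  endfacet
  facet normal -0.9097 -0.4153 0.0000
    outer loop
      vertex 0.0 6.3 0.0
      vertex 2.1 1.7 0.0
      vertex 2.1 1.7 11.5
    endloop
  endfacet
  facet normal -0.9097 -0.4153 0.0000
    outer loop
      vertex 0.0 6.3 0.0
      vertex 2.1 1.7 11.5
      vertex 0.0 6.3 11.5
    endloop
  endfacet
  facet normal -0.3338 -0.9426 0.0000
    outer loop
      vertex 2.1 1.7 0.0
      vertex 6.9 0.0 0.0
      vertex 6.9 0.0 11.5
    endloop
  endfacet
  facet normal -0.3338 -0.9426 0.0000
    outer loop
      vertex 2.1 1.7 0.0
      vertex 6.9 0.0 11.5
      vertex 2.1 1.7 11.5
    endloop
  endfacet
  facet normal 0.4153 -0.9097 0.0000
    outer loop
      vertex 6.9 0.0 0.0
      vertex 11.5 2.1 0.0
      vertex 11.5 2.1 11.5
    endloop
  endfacet
  facet normal 0.4153 -0.9097 0.0000
    outer loop
      vertex 6.9 0.0 0.0
      vertex 11.5 2.1 11.5
      vertex 6.9 0.0 11.5
    endloop
  endfacet
  facet normal 0.9426 -0.3338 0.0000
    outer loop
      vertex 11.5 2.1 0.0
      vertex 13.2 6.9 0.0
      vertex 13.2 6.9 11.5
    endloop
  endfacet
  facet normal 0.9426 -0.3338 0.0000
    outer loop
      vertex 11.5 2.1 0.0
      vertex 13.2 6.9 11.5
      vertex 11.5 2.1 11.5
    endloop
  endfacet
endsolid part

The G0 Z moves step by Δz≈1.9 mm. Every layer's G1 loop is the same polygon, so the solid is a straight extrusion of it from z=0 to z≈11.5. Closing with flat bottom and top caps and triangulating gives 28 facets — a regular 8-sided prism (a cylinder approximated with 8 flat sides), circumscribed radius ≈ 6.6 mm, height ≈ 11.5 mm.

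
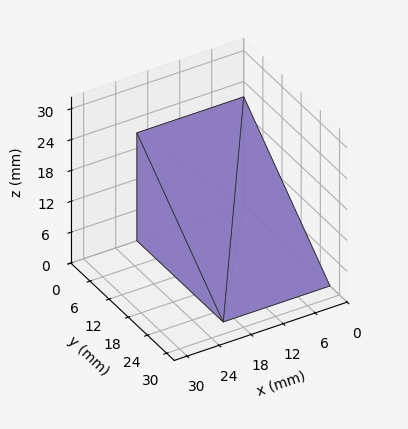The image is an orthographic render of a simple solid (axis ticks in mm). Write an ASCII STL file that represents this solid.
Reading the render: the shape is a wedge (ramp): 20 × 27 mm base, rising to 21 mm along the y=0 edge and sloping linearly to z=0 at y=27 (dimensions read to the nearest mm from the axis ticks). For the STL, each face is triangulated and given an outward normal.

solid part
  facet normal 0.0000 0.0000 -1.0000
    outer loop
      vertex 20.00 27.00 0.00
      vertex 20.00 0.00 0.00
      vertex 0.00 0.00 0.00
    endloop
  endfacet
  facet normal 0.0000 0.0000 -1.0000
    outer loop
      vertex 0.00 27.00 0.00
      vertex 20.00 27.00 0.00
      vertex 0.00 0.00 0.00
    endloop
  endfacet
  facet normal 0.0000 -1.0000 0.0000
    outer loop
      vertex 0.00 0.00 0.00
      vertex 20.00 0.00 0.00
      vertex 20.00 0.00 21.00
    endloop
  endfacet
  facet normal 0.0000 -1.0000 0.0000
    outer loop
      vertex 0.00 0.00 0.00
      vertex 20.00 0.00 21.00
      vertex 0.00 0.00 21.00
    endloop
  endfacet
  facet normal 0.0000 0.6139 0.7894
    outer loop
      vertex 0.00 0.00 21.00
      vertex 20.00 0.00 21.00
      vertex 20.00 27.00 0.00
    endloop
  endfacet
  facet normal 0.0000 0.6139 0.7894
    outer loop
      vertex 0.00 0.00 21.00
      vertex 20.00 27.00 0.00
      vertex 0.00 27.00 0.00
    endloop
  endfacet
  facet normal -1.0000 0.0000 0.0000
    outer loop
      vertex 0.00 0.00 21.00
      vertex 0.00 27.00 0.00
      vertex 0.00 0.00 0.00
    endloop
  endfacet
  facet normal 1.0000 0.0000 0.0000
    outer loop
      vertex 20.00 0.00 0.00
      vertex 20.00 27.00 0.00
      vertex 20.00 0.00 21.00
    endloop
  endfacet
endsolid part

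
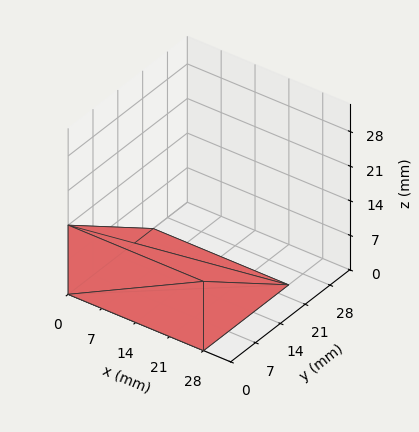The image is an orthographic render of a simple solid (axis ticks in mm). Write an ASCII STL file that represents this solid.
Reading the render: the shape is a wedge (ramp): 28 × 24 mm base, rising to 14 mm along the y=0 edge and sloping linearly to z=0 at y=24 (dimensions read to the nearest mm from the axis ticks). For the STL, each face is triangulated and given an outward normal.

solid part
  facet normal 0.0000 0.0000 -1.0000
    outer loop
      vertex 28.00 24.00 0.00
      vertex 28.00 0.00 0.00
      vertex 0.00 0.00 0.00
    endloop
  endfacet
  facet normal 0.0000 0.0000 -1.0000
    outer loop
      vertex 0.00 24.00 0.00
      vertex 28.00 24.00 0.00
      vertex 0.00 0.00 0.00
    endloop
  endfacet
  facet normal 0.0000 -1.0000 0.0000
    outer loop
      vertex 0.00 0.00 0.00
      vertex 28.00 0.00 0.00
      vertex 28.00 0.00 14.00
    endloop
  endfacet
  facet normal 0.0000 -1.0000 0.0000
    outer loop
      vertex 0.00 0.00 0.00
      vertex 28.00 0.00 14.00
      vertex 0.00 0.00 14.00
    endloop
  endfacet
  facet normal 0.0000 0.5039 0.8638
    outer loop
      vertex 0.00 0.00 14.00
      vertex 28.00 0.00 14.00
      vertex 28.00 24.00 0.00
    endloop
  endfacet
  facet normal 0.0000 0.5039 0.8638
    outer loop
      vertex 0.00 0.00 14.00
      vertex 28.00 24.00 0.00
      vertex 0.00 24.00 0.00
    endloop
  endfacet
  facet normal -1.0000 0.0000 0.0000
    outer loop
      vertex 0.00 0.00 14.00
      vertex 0.00 24.00 0.00
      vertex 0.00 0.00 0.00
    endloop
  endfacet
  facet normal 1.0000 0.0000 0.0000
    outer loop
      vertex 28.00 0.00 0.00
      vertex 28.00 24.00 0.00
      vertex 28.00 0.00 14.00
    endloop
  endfacet
endsolid part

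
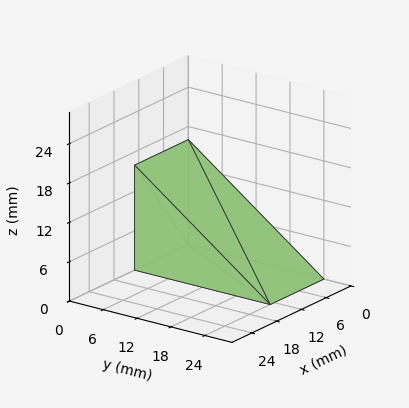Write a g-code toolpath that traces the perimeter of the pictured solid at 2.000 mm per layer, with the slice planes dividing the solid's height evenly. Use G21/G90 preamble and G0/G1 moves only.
Reading the render: the shape is a wedge (ramp): 13 × 24 mm base, rising to 16 mm along the y=0 edge and sloping linearly to z=0 at y=24 (dimensions read to the nearest mm from the axis ticks). For the g-code, the solid's height is divided into equal slices at the stated Δz and each level perimeter traced with G1 moves after a G0 lift.

; perimeter-only toolpath
G21 ; units = mm
G90 ; absolute positioning
G28 ; home
; layer 1
G0 Z2.000
G0 X0.000 Y0.000
G1 X13.000 Y0.000
G1 X13.000 Y21.000
G1 X0.000 Y21.000
G1 X0.000 Y0.000
; layer 2
G0 Z4.000
G0 X0.000 Y0.000
G1 X13.000 Y0.000
G1 X13.000 Y18.000
G1 X0.000 Y18.000
G1 X0.000 Y0.000
; layer 3
G0 Z6.000
G0 X0.000 Y0.000
G1 X13.000 Y0.000
G1 X13.000 Y15.000
G1 X0.000 Y15.000
G1 X0.000 Y0.000
; layer 4
G0 Z8.000
G0 X0.000 Y0.000
G1 X13.000 Y0.000
G1 X13.000 Y12.000
G1 X0.000 Y12.000
G1 X0.000 Y0.000
; layer 5
G0 Z10.000
G0 X0.000 Y0.000
G1 X13.000 Y0.000
G1 X13.000 Y9.000
G1 X0.000 Y9.000
G1 X0.000 Y0.000
; layer 6
G0 Z12.000
G0 X0.000 Y0.000
G1 X13.000 Y0.000
G1 X13.000 Y6.000
G1 X0.000 Y6.000
G1 X0.000 Y0.000
; layer 7
G0 Z14.000
G0 X0.000 Y0.000
G1 X13.000 Y0.000
G1 X13.000 Y3.000
G1 X0.000 Y3.000
G1 X0.000 Y0.000
M2 ; end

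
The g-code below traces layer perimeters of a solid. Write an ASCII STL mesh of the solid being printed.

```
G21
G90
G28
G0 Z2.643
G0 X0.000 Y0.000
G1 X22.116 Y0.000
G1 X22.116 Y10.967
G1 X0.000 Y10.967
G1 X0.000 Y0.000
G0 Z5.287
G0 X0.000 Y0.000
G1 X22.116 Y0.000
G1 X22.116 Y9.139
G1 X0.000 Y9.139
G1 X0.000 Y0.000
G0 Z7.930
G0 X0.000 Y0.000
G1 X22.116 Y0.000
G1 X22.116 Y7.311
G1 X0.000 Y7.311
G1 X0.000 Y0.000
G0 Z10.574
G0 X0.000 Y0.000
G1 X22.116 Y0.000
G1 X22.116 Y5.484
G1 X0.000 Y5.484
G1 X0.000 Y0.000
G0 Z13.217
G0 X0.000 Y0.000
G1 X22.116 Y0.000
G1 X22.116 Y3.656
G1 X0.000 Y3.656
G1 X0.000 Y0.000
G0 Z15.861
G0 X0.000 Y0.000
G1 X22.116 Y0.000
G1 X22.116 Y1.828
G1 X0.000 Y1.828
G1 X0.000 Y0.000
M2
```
solid part
  facet normal 0.0000 0.0000 -1.0000
    outer loop
      vertex 22.116 12.795 0.000
      vertex 22.116 0.000 0.000
      vertex 0.000 0.000 0.000
    endloop
  endfacet
  facet normal 0.0000 0.0000 -1.0000
    outer loop
      vertex 0.000 12.795 0.000
      vertex 22.116 12.795 0.000
      vertex 0.000 0.000 0.000
    endloop
  endfacet
  facet normal 0.0000 -1.0000 0.0000
    outer loop
      vertex 0.000 0.000 0.000
      vertex 22.116 0.000 0.000
      vertex 22.116 0.000 18.504
    endloop
  endfacet
  facet normal 0.0000 -1.0000 0.0000
    outer loop
      vertex 0.000 0.000 0.000
      vertex 22.116 0.000 18.504
      vertex 0.000 0.000 18.504
    endloop
  endfacet
  facet normal 0.0000 0.8225 0.5687
    outer loop
      vertex 0.000 0.000 18.504
      vertex 22.116 0.000 18.504
      vertex 22.116 12.795 0.000
    endloop
  endfacet
  facet normal 0.0000 0.8225 0.5687
    outer loop
      vertex 0.000 0.000 18.504
      vertex 22.116 12.795 0.000
      vertex 0.000 12.795 0.000
    endloop
  endfacet
  facet normal -1.0000 0.0000 0.0000
    outer loop
      vertex 0.000 0.000 18.504
      vertex 0.000 12.795 0.000
      vertex 0.000 0.000 0.000
    endloop
  endfacet
  facet normal 1.0000 0.0000 0.0000
    outer loop
      vertex 22.116 0.000 0.000
      vertex 22.116 12.795 0.000
      vertex 22.116 0.000 18.504
    endloop
  endfacet
endsolid part

The G0 Z moves step by Δz≈2.643 mm. The G1 loops shrink linearly with z, so the solid tapers from its base footprint up to z≈18.5. Closing with a flat bottom cap and the tapered top and triangulating gives 8 facets — a wedge (ramp): 22.1 × 12.8 mm base, rising to 18.5 mm along the y=0 edge and sloping linearly to z=0 at y=12.8.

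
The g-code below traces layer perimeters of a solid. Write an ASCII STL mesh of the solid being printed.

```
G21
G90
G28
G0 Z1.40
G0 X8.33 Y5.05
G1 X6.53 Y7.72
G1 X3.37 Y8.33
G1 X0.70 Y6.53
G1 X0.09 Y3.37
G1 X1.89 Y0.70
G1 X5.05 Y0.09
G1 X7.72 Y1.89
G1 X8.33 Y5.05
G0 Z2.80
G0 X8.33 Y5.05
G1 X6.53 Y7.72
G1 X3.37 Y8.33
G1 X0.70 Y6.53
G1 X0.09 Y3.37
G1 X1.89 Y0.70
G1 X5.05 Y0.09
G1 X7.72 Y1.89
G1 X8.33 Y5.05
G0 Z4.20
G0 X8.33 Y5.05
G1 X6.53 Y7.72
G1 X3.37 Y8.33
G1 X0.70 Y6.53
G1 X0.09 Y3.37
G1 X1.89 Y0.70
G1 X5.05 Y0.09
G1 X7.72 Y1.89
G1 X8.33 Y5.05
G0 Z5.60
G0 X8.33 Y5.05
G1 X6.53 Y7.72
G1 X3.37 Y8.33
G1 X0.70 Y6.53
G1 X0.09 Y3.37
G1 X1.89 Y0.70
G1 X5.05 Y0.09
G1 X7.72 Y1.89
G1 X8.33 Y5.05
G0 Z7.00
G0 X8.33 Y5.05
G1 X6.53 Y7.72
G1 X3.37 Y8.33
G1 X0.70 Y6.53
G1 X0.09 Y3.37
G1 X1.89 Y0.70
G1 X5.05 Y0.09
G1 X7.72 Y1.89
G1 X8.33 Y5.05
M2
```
solid part
  facet normal 0.0000 0.0000 -1.0000
    outer loop
      vertex 3.37 8.33 0.00
      vertex 6.53 7.72 0.00
      vertex 8.33 5.05 0.00
    endloop
  endfacet
  facet normal 0.0000 0.0000 -1.0000
    outer loop
      vertex 0.70 6.53 0.00
      vertex 3.37 8.33 0.00
      vertex 8.33 5.05 0.00
    endloop
  endfacet
  facet normal 0.0000 0.0000 -1.0000
    outer loop
      vertex 0.09 3.37 0.00
      vertex 0.70 6.53 0.00
      vertex 8.33 5.05 0.00
    endloop
  endfacet
  facet normal 0.0000 0.0000 -1.0000
    outer loop
      vertex 1.89 0.70 0.00
      vertex 0.09 3.37 0.00
      vertex 8.33 5.05 0.00
    endloop
  endfacet
  facet normal 0.0000 0.0000 -1.0000
    outer loop
      vertex 5.05 0.09 0.00
      vertex 1.89 0.70 0.00
      vertex 8.33 5.05 0.00
    endloop
  endfacet
  facet normal 0.0000 0.0000 -1.0000
    outer loop
      vertex 7.72 1.89 0.00
      vertex 5.05 0.09 0.00
      vertex 8.33 5.05 0.00
    endloop
  endfacet
  facet normal 0.0000 0.0000 1.0000
    outer loop
      vertex 8.33 5.05 7.00
      vertex 6.53 7.72 7.00
      vertex 3.37 8.33 7.00
    endloop
  endfacet
  facet normal 0.0000 0.0000 1.0000
    outer loop
      vertex 8.33 5.05 7.00
      vertex 3.37 8.33 7.00
      vertex 0.70 6.53 7.00
    endloop
  endfacet
  facet normal 0.0000 0.0000 1.0000
    outer loop
      vertex 8.33 5.05 7.00
      vertex 0.70 6.53 7.00
      vertex 0.09 3.37 7.00
    endloop
  endfacet
  facet normal 0.0000 0.0000 1.0000
    outer loop
      vertex 8.33 5.05 7.00
      vertex 0.09 3.37 7.00
      vertex 1.89 0.70 7.00
    endloop
  endfacet
  facet normal 0.0000 0.0000 1.0000
    outer loop
      vertex 8.33 5.05 7.00
      vertex 1.89 0.70 7.00
      vertex 5.05 0.09 7.00
    endloop
  endfacet
  facet normal 0.0000 0.0000 1.0000
    outer loop
      vertex 8.33 5.05 7.00
      vertex 5.05 0.09 7.00
      vertex 7.72 1.89 7.00
    endloop
  endfacet
  facet normal 0.8292 0.5590 0.0000
    outer loop
      vertex 8.33 5.05 0.00
      vertex 6.53 7.72 0.00
      vertex 6.53 7.72 7.00
    endloop
  endfacet
  facet normal 0.8292 0.5590 0.0000
    outer loop
      vertex 8.33 5.05 0.00
      vertex 6.53 7.72 7.00
      vertex 8.33 5.05 7.00
    endloop
  endfacet
  facet normal 0.1895 0.9819 0.0000
    outer loop
      vertex 6.53 7.72 0.00
      vertex 3.37 8.33 0.00
      vertex 3.37 8.33 7.00
    endloop
  endfacet
  facet normal 0.1895 0.9819 0.0000
    outer loop
      vertex 6.53 7.72 0.00
      vertex 3.37 8.33 7.00
      vertex 6.53 7.72 7.00
    endloop
  endfacet
  facet normal -0.5590 0.8292 0.0000
    outer loop
      vertex 3.37 8.33 0.00
      vertex 0.70 6.53 0.00
      vertex 0.70 6.53 7.00
    endloop
  endfacet
  facet normal -0.5590 0.8292 0.0000
    outer loop
      vertex 3.37 8.33 0.00
      vertex 0.70 6.53 7.00
      vertex 3.37 8.33 7.00
    endloop
  endfacet
  facet normal -0.9819 0.1895 0.0000
    outer loop
      vertex 0.70 6.53 0.00
      vertex 0.09 3.37 0.00
      vertex 0.09 3.37 7.00
    endloop
  endfacet
  facet normal -0.9819 0.1895 0.0000
    outer loop
      vertex 0.70 6.53 0.00
      vertex 0.09 3.37 7.00
      vertex 0.70 6.53 7.00
    endloop
  endfacet
  facet normal -0.8292 -0.5590 0.0000
    outer loop
      vertex 0.09 3.37 0.00
      vertex 1.89 0.70 0.00
      vertex 1.89 0.70 7.00
    endloop
  endfacet
  facet normal -0.8292 -0.5590 0.0000
    outer loop
      vertex 0.09 3.37 0.00
      vertex 1.89 0.70 7.00
      vertex 0.09 3.37 7.00
    endloop
  endfacet
  facet normal -0.1895 -0.9819 0.0000
    outer loop
      vertex 1.89 0.70 0.00
      vertex 5.05 0.09 0.00
      vertex 5.05 0.09 7.00
    endloop
  endfacet
  facet normal -0.1895 -0.9819 0.0000
    outer loop
      vertex 1.89 0.70 0.00
      vertex 5.05 0.09 7.00
      vertex 1.89 0.70 7.00
    endloop
  endfacet
  facet normal 0.5590 -0.8292 0.0000
    outer loop
      vertex 5.05 0.09 0.00
      vertex 7.72 1.89 0.00
      vertex 7.72 1.89 7.00
    endloop
  endfacet
  facet normal 0.5590 -0.8292 0.0000
    outer loop
      vertex 5.05 0.09 0.00
      vertex 7.72 1.89 7.00
      vertex 5.05 0.09 7.00
    endloop
  endfacet
  facet normal 0.9819 -0.1895 0.0000
    outer loop
      vertex 7.72 1.89 0.00
      vertex 8.33 5.05 0.00
      vertex 8.33 5.05 7.00
    endloop
  endfacet
  facet normal 0.9819 -0.1895 0.0000
    outer loop
      vertex 7.72 1.89 0.00
      vertex 8.33 5.05 7.00
      vertex 7.72 1.89 7.00
    endloop
  endfacet
endsolid part

The G0 Z moves step by Δz≈1.40 mm. Every layer's G1 loop is the same polygon, so the solid is a straight extrusion of it from z=0 to z≈7. Closing with flat bottom and top caps and triangulating gives 28 facets — a regular 8-sided prism (a cylinder approximated with 8 flat sides), circumscribed radius ≈ 4.21 mm, height ≈ 7 mm.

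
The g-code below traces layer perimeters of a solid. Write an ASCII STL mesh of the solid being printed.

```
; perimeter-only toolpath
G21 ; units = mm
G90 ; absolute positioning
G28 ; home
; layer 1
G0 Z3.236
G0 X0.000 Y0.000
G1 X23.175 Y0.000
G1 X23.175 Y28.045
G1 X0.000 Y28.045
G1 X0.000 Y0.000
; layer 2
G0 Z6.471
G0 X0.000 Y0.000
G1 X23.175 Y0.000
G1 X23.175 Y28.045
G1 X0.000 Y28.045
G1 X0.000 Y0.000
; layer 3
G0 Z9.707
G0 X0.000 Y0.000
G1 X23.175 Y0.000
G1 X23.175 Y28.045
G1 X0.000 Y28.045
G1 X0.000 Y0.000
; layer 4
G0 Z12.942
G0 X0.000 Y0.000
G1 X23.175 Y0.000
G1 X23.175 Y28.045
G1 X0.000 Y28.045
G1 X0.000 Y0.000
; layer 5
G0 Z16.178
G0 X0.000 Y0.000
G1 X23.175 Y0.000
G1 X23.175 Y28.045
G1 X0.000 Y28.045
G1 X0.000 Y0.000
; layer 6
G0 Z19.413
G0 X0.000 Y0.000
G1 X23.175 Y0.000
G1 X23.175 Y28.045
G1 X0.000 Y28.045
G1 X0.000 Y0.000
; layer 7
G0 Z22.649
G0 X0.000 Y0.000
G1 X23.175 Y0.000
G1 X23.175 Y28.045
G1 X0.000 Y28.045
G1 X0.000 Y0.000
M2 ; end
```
solid part
  facet normal 0.0000 0.0000 -1.0000
    outer loop
      vertex 23.175 28.045 0.000
      vertex 23.175 0.000 0.000
      vertex 0.000 0.000 0.000
    endloop
  endfacet
  facet normal 0.0000 0.0000 -1.0000
    outer loop
      vertex 0.000 28.045 0.000
      vertex 23.175 28.045 0.000
      vertex 0.000 0.000 0.000
    endloop
  endfacet
  facet normal 0.0000 0.0000 1.0000
    outer loop
      vertex 0.000 0.000 22.649
      vertex 23.175 0.000 22.649
      vertex 23.175 28.045 22.649
    endloop
  endfacet
  facet normal 0.0000 0.0000 1.0000
    outer loop
      vertex 0.000 0.000 22.649
      vertex 23.175 28.045 22.649
      vertex 0.000 28.045 22.649
    endloop
  endfacet
  facet normal 0.0000 -1.0000 0.0000
    outer loop
      vertex 0.000 0.000 0.000
      vertex 23.175 0.000 0.000
      vertex 23.175 0.000 22.649
    endloop
  endfacet
  facet normal 0.0000 -1.0000 0.0000
    outer loop
      vertex 0.000 0.000 0.000
      vertex 23.175 0.000 22.649
      vertex 0.000 0.000 22.649
    endloop
  endfacet
  facet normal 0.0000 1.0000 0.0000
    outer loop
      vertex 23.175 28.045 22.649
      vertex 23.175 28.045 0.000
      vertex 0.000 28.045 0.000
    endloop
  endfacet
  facet normal 0.0000 1.0000 0.0000
    outer loop
      vertex 0.000 28.045 22.649
      vertex 23.175 28.045 22.649
      vertex 0.000 28.045 0.000
    endloop
  endfacet
  facet normal -1.0000 0.0000 0.0000
    outer loop
      vertex 0.000 28.045 22.649
      vertex 0.000 28.045 0.000
      vertex 0.000 0.000 0.000
    endloop
  endfacet
  facet normal -1.0000 0.0000 0.0000
    outer loop
      vertex 0.000 0.000 22.649
      vertex 0.000 28.045 22.649
      vertex 0.000 0.000 0.000
    endloop
  endfacet
  facet normal 1.0000 0.0000 0.0000
    outer loop
      vertex 23.175 0.000 0.000
      vertex 23.175 28.045 0.000
      vertex 23.175 28.045 22.649
    endloop
  endfacet
  facet normal 1.0000 0.0000 0.0000
    outer loop
      vertex 23.175 0.000 0.000
      vertex 23.175 28.045 22.649
      vertex 23.175 0.000 22.649
    endloop
  endfacet
endsolid part

The G0 Z moves step by Δz≈3.236 mm. Every layer's G1 loop is the same polygon, so the solid is a straight extrusion of it from z=0 to z≈22.6. Closing with flat bottom and top caps and triangulating gives 12 facets — a rectangular box, roughly 23.2 × 28 mm footprint and 22.6 mm tall.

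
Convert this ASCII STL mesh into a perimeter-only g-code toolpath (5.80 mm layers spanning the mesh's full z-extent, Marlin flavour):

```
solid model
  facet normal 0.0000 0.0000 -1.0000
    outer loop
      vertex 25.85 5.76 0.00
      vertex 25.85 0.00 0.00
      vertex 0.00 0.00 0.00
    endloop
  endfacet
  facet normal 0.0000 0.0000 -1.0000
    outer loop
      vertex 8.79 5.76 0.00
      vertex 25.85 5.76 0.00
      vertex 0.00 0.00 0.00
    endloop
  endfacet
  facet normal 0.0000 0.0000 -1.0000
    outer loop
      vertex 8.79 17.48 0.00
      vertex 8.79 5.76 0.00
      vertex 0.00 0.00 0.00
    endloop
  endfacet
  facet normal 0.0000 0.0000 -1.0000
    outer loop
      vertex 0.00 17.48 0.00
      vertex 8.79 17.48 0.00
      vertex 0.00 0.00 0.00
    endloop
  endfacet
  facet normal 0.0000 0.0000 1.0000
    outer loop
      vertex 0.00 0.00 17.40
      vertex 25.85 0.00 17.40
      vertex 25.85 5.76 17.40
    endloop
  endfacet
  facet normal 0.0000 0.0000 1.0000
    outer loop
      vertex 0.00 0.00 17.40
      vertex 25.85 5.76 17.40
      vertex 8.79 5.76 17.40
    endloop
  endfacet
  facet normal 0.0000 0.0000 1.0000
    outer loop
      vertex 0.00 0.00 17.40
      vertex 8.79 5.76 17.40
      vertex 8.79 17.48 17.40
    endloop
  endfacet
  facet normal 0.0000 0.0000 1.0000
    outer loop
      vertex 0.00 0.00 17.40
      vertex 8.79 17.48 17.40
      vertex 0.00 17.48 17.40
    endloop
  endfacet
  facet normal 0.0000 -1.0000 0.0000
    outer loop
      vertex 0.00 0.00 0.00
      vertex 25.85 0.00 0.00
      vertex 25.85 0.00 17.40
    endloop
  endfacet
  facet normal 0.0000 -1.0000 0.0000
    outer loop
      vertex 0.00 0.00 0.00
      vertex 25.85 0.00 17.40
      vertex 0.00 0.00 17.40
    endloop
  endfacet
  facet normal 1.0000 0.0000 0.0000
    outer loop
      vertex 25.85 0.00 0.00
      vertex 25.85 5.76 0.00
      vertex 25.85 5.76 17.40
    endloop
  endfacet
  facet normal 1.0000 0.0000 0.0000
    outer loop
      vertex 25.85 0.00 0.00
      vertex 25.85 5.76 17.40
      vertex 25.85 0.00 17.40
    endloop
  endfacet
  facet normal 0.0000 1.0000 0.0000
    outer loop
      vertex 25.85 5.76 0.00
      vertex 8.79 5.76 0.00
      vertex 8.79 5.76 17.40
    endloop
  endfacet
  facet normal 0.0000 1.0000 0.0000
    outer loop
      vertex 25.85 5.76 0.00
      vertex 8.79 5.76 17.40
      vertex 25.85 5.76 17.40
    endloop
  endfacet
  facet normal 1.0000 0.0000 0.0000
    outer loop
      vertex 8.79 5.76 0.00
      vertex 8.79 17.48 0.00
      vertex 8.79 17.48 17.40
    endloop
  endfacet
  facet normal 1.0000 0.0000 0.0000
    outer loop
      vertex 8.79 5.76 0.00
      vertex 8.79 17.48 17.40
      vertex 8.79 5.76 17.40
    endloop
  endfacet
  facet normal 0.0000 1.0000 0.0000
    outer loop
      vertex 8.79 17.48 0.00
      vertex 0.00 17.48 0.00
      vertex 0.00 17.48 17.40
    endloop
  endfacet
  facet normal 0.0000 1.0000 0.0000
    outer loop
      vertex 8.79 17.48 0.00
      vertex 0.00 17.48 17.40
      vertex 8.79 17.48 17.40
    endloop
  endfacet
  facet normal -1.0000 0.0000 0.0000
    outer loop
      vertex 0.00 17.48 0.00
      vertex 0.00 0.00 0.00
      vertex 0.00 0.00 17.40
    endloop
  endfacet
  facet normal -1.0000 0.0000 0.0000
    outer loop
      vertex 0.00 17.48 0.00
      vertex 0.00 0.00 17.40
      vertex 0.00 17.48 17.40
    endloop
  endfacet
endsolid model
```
; perimeter-only toolpath
G21 ; units = mm
G90 ; absolute positioning
G28 ; home
; layer 1
G0 Z5.80
G0 X0.00 Y0.00
G1 X25.85 Y0.00
G1 X25.85 Y5.76
G1 X8.79 Y5.76
G1 X8.79 Y17.48
G1 X0.00 Y17.48
G1 X0.00 Y0.00
; layer 2
G0 Z11.60
G0 X0.00 Y0.00
G1 X25.85 Y0.00
G1 X25.85 Y5.76
G1 X8.79 Y5.76
G1 X8.79 Y17.48
G1 X0.00 Y17.48
G1 X0.00 Y0.00
; layer 3
G0 Z17.40
G0 X0.00 Y0.00
G1 X25.85 Y0.00
G1 X25.85 Y5.76
G1 X8.79 Y5.76
G1 X8.79 Y17.48
G1 X0.00 Y17.48
G1 X0.00 Y0.00
M2 ; end

The solid is an L-shaped prism: outer 25.9 × 17.5 mm, arm thicknesses ≈ 5.76 mm (horizontal) and 8.79 mm (vertical), extruded 17.4 mm in z. Slicing at Δz = 5.80 mm — 3 equal slices spanning the solid's height, so layer i sits at z = i·h/3 — gives 3 non-empty perimeters. Each is a 6-segment closed polygon; G0 lifts to the layer z and rapids to the start vertex, then G1 traces the edges.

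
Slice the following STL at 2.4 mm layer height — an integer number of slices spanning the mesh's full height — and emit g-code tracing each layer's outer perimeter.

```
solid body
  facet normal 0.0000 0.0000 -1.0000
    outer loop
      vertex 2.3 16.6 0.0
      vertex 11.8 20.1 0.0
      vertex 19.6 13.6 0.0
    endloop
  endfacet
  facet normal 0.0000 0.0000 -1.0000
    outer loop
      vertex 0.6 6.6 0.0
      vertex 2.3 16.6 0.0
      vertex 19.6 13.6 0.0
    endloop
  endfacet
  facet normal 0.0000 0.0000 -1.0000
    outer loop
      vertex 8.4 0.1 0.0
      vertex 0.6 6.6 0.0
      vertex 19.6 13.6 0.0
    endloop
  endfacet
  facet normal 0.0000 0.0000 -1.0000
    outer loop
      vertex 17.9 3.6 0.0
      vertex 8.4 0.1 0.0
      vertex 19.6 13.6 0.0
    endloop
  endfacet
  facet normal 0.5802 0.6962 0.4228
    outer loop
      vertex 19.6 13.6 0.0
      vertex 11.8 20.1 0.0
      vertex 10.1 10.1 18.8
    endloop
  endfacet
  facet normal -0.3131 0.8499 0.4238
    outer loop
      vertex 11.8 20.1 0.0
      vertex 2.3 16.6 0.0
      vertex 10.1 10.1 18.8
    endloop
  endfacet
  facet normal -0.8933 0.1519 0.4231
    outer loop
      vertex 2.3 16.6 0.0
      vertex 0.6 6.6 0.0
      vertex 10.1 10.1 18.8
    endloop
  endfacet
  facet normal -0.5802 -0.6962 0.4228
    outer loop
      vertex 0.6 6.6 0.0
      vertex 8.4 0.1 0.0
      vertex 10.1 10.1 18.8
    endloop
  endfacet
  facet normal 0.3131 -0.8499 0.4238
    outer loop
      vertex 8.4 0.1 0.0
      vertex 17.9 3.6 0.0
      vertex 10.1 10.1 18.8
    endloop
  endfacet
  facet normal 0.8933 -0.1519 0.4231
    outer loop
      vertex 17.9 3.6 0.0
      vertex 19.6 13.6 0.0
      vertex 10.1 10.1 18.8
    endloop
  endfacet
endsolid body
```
; perimeter-only toolpath
G21 ; units = mm
G90 ; absolute positioning
G28 ; home
; layer 1
G0 Z2.4
G0 X18.4 Y13.2
G1 X11.6 Y18.9
G1 X3.3 Y15.8
G1 X1.8 Y7.0
G1 X8.6 Y1.3
G1 X16.9 Y4.4
G1 X18.4 Y13.2
; layer 2
G0 Z4.7
G0 X17.2 Y12.7
G1 X11.4 Y17.6
G1 X4.2 Y15.0
G1 X3.0 Y7.5
G1 X8.8 Y2.6
G1 X15.9 Y5.2
G1 X17.2 Y12.7
; layer 3
G0 Z7.1
G0 X16.0 Y12.3
G1 X11.2 Y16.4
G1 X5.2 Y14.2
G1 X4.2 Y7.9
G1 X9.0 Y3.8
G1 X15.0 Y6.0
G1 X16.0 Y12.3
; layer 4
G0 Z9.4
G0 X14.9 Y11.8
G1 X10.9 Y15.1
G1 X6.2 Y13.4
G1 X5.3 Y8.3
G1 X9.2 Y5.1
G1 X14.0 Y6.8
G1 X14.9 Y11.8
; layer 5
G0 Z11.8
G0 X13.7 Y11.4
G1 X10.7 Y13.9
G1 X7.2 Y12.5
G1 X6.5 Y8.8
G1 X9.5 Y6.3
G1 X13.0 Y7.7
G1 X13.7 Y11.4
; layer 6
G0 Z14.1
G0 X12.5 Y11.0
G1 X10.5 Y12.6
G1 X8.1 Y11.7
G1 X7.7 Y9.2
G1 X9.7 Y7.6
G1 X12.0 Y8.5
G1 X12.5 Y11.0
; layer 7
G0 Z16.4
G0 X11.3 Y10.5
G1 X10.3 Y11.4
G1 X9.1 Y10.9
G1 X8.9 Y9.7
G1 X9.9 Y8.8
G1 X11.1 Y9.3
G1 X11.3 Y10.5
M2 ; end

The solid is a regular 6-sided pyramid, base circumscribed radius ≈ 10.1 mm, apex at z ≈ 18.8 mm. Slicing at Δz = 2.4 mm — 8 equal slices spanning the solid's height, so layer i sits at z = i·h/8 — gives 7 non-empty perimeters. Each is a 6-segment closed polygon; G0 lifts to the layer z and rapids to the start vertex, then G1 traces the edges. The cross-section shrinks linearly with z (the slice at the apex is degenerate and omitted).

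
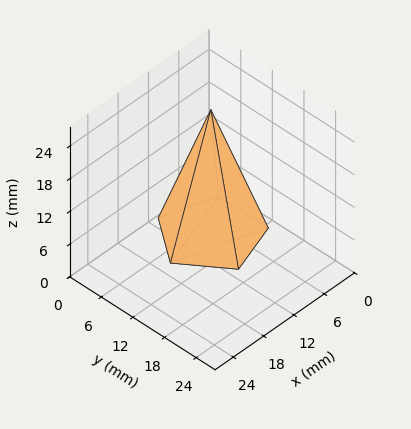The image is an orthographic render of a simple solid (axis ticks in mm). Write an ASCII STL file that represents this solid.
Reading the render: the shape is a regular 5-sided pyramid, base circumscribed radius ≈ 8 mm, apex at z ≈ 23 mm (dimensions read to the nearest mm from the axis ticks). For the STL, each face is triangulated and given an outward normal.

solid part
  facet normal 0.0000 0.0000 -1.0000
    outer loop
      vertex 1.53 12.70 0.00
      vertex 10.47 15.61 0.00
      vertex 16.00 8.00 0.00
    endloop
  endfacet
  facet normal 0.0000 0.0000 -1.0000
    outer loop
      vertex 1.53 3.30 0.00
      vertex 1.53 12.70 0.00
      vertex 16.00 8.00 0.00
    endloop
  endfacet
  facet normal 0.0000 0.0000 -1.0000
    outer loop
      vertex 10.47 0.39 0.00
      vertex 1.53 3.30 0.00
      vertex 16.00 8.00 0.00
    endloop
  endfacet
  facet normal 0.7787 0.5659 0.2709
    outer loop
      vertex 16.00 8.00 0.00
      vertex 10.47 15.61 0.00
      vertex 8.00 8.00 23.00
    endloop
  endfacet
  facet normal -0.2979 0.9153 0.2709
    outer loop
      vertex 10.47 15.61 0.00
      vertex 1.53 12.70 0.00
      vertex 8.00 8.00 23.00
    endloop
  endfacet
  facet normal -0.9626 0.0000 0.2708
    outer loop
      vertex 1.53 12.70 0.00
      vertex 1.53 3.30 0.00
      vertex 8.00 8.00 23.00
    endloop
  endfacet
  facet normal -0.2979 -0.9153 0.2709
    outer loop
      vertex 1.53 3.30 0.00
      vertex 10.47 0.39 0.00
      vertex 8.00 8.00 23.00
    endloop
  endfacet
  facet normal 0.7787 -0.5659 0.2709
    outer loop
      vertex 10.47 0.39 0.00
      vertex 16.00 8.00 0.00
      vertex 8.00 8.00 23.00
    endloop
  endfacet
endsolid part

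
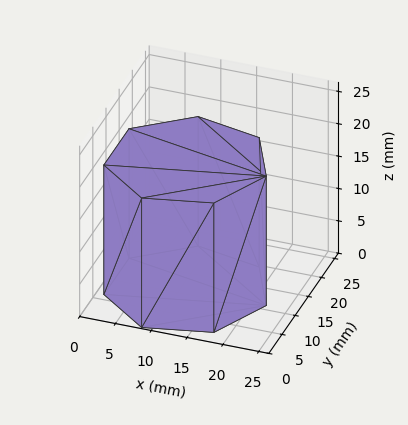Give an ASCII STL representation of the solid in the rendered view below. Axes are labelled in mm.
Reading the render: the shape is a regular 7-sided prism (a cylinder approximated with 7 flat sides), circumscribed radius ≈ 11 mm, height ≈ 20 mm (dimensions read to the nearest mm from the axis ticks). For the STL, each face is triangulated and given an outward normal.

solid part
  facet normal 0.0000 0.0000 -1.0000
    outer loop
      vertex 8.552 21.724 0.000
      vertex 17.858 19.600 0.000
      vertex 22.000 11.000 0.000
    endloop
  endfacet
  facet normal 0.0000 0.0000 -1.0000
    outer loop
      vertex 1.089 15.773 0.000
      vertex 8.552 21.724 0.000
      vertex 22.000 11.000 0.000
    endloop
  endfacet
  facet normal 0.0000 0.0000 -1.0000
    outer loop
      vertex 1.089 6.227 0.000
      vertex 1.089 15.773 0.000
      vertex 22.000 11.000 0.000
    endloop
  endfacet
  facet normal 0.0000 0.0000 -1.0000
    outer loop
      vertex 8.552 0.276 0.000
      vertex 1.089 6.227 0.000
      vertex 22.000 11.000 0.000
    endloop
  endfacet
  facet normal 0.0000 0.0000 -1.0000
    outer loop
      vertex 17.858 2.400 0.000
      vertex 8.552 0.276 0.000
      vertex 22.000 11.000 0.000
    endloop
  endfacet
  facet normal 0.0000 0.0000 1.0000
    outer loop
      vertex 22.000 11.000 20.000
      vertex 17.858 19.600 20.000
      vertex 8.552 21.724 20.000
    endloop
  endfacet
  facet normal 0.0000 0.0000 1.0000
    outer loop
      vertex 22.000 11.000 20.000
      vertex 8.552 21.724 20.000
      vertex 1.089 15.773 20.000
    endloop
  endfacet
  facet normal 0.0000 0.0000 1.0000
    outer loop
      vertex 22.000 11.000 20.000
      vertex 1.089 15.773 20.000
      vertex 1.089 6.227 20.000
    endloop
  endfacet
  facet normal 0.0000 0.0000 1.0000
    outer loop
      vertex 22.000 11.000 20.000
      vertex 1.089 6.227 20.000
      vertex 8.552 0.276 20.000
    endloop
  endfacet
  facet normal 0.0000 0.0000 1.0000
    outer loop
      vertex 22.000 11.000 20.000
      vertex 8.552 0.276 20.000
      vertex 17.858 2.400 20.000
    endloop
  endfacet
  facet normal 0.9010 0.4339 0.0000
    outer loop
      vertex 22.000 11.000 0.000
      vertex 17.858 19.600 0.000
      vertex 17.858 19.600 20.000
    endloop
  endfacet
  facet normal 0.9010 0.4339 0.0000
    outer loop
      vertex 22.000 11.000 0.000
      vertex 17.858 19.600 20.000
      vertex 22.000 11.000 20.000
    endloop
  endfacet
  facet normal 0.2225 0.9749 0.0000
    outer loop
      vertex 17.858 19.600 0.000
      vertex 8.552 21.724 0.000
      vertex 8.552 21.724 20.000
    endloop
  endfacet
  facet normal 0.2225 0.9749 0.0000
    outer loop
      vertex 17.858 19.600 0.000
      vertex 8.552 21.724 20.000
      vertex 17.858 19.600 20.000
    endloop
  endfacet
  facet normal -0.6235 0.7819 0.0000
    outer loop
      vertex 8.552 21.724 0.000
      vertex 1.089 15.773 0.000
      vertex 1.089 15.773 20.000
    endloop
  endfacet
  facet normal -0.6235 0.7819 0.0000
    outer loop
      vertex 8.552 21.724 0.000
      vertex 1.089 15.773 20.000
      vertex 8.552 21.724 20.000
    endloop
  endfacet
  facet normal -1.0000 0.0000 0.0000
    outer loop
      vertex 1.089 15.773 0.000
      vertex 1.089 6.227 0.000
      vertex 1.089 6.227 20.000
    endloop
  endfacet
  facet normal -1.0000 0.0000 0.0000
    outer loop
      vertex 1.089 15.773 0.000
      vertex 1.089 6.227 20.000
      vertex 1.089 15.773 20.000
    endloop
  endfacet
  facet normal -0.6235 -0.7819 0.0000
    outer loop
      vertex 1.089 6.227 0.000
      vertex 8.552 0.276 0.000
      vertex 8.552 0.276 20.000
    endloop
  endfacet
  facet normal -0.6235 -0.7819 0.0000
    outer loop
      vertex 1.089 6.227 0.000
      vertex 8.552 0.276 20.000
      vertex 1.089 6.227 20.000
    endloop
  endfacet
  facet normal 0.2225 -0.9749 0.0000
    outer loop
      vertex 8.552 0.276 0.000
      vertex 17.858 2.400 0.000
      vertex 17.858 2.400 20.000
    endloop
  endfacet
  facet normal 0.2225 -0.9749 0.0000
    outer loop
      vertex 8.552 0.276 0.000
      vertex 17.858 2.400 20.000
      vertex 8.552 0.276 20.000
    endloop
  endfacet
  facet normal 0.9010 -0.4339 0.0000
    outer loop
      vertex 17.858 2.400 0.000
      vertex 22.000 11.000 0.000
      vertex 22.000 11.000 20.000
    endloop
  endfacet
  facet normal 0.9010 -0.4339 0.0000
    outer loop
      vertex 17.858 2.400 0.000
      vertex 22.000 11.000 20.000
      vertex 17.858 2.400 20.000
    endloop
  endfacet
endsolid part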